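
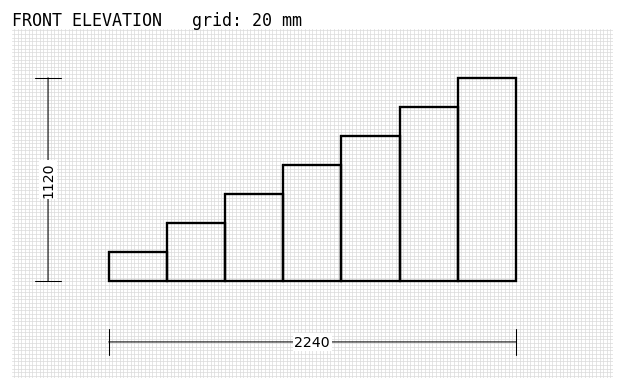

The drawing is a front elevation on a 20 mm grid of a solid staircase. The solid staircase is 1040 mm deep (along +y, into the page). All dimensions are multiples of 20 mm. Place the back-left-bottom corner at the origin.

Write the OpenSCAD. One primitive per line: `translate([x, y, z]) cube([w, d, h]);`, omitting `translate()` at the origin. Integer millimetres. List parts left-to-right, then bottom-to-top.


cube([320, 1040, 160]);
translate([320, 0, 0]) cube([320, 1040, 320]);
translate([640, 0, 0]) cube([320, 1040, 480]);
translate([960, 0, 0]) cube([320, 1040, 640]);
translate([1280, 0, 0]) cube([320, 1040, 800]);
translate([1600, 0, 0]) cube([320, 1040, 960]);
translate([1920, 0, 0]) cube([320, 1040, 1120]);


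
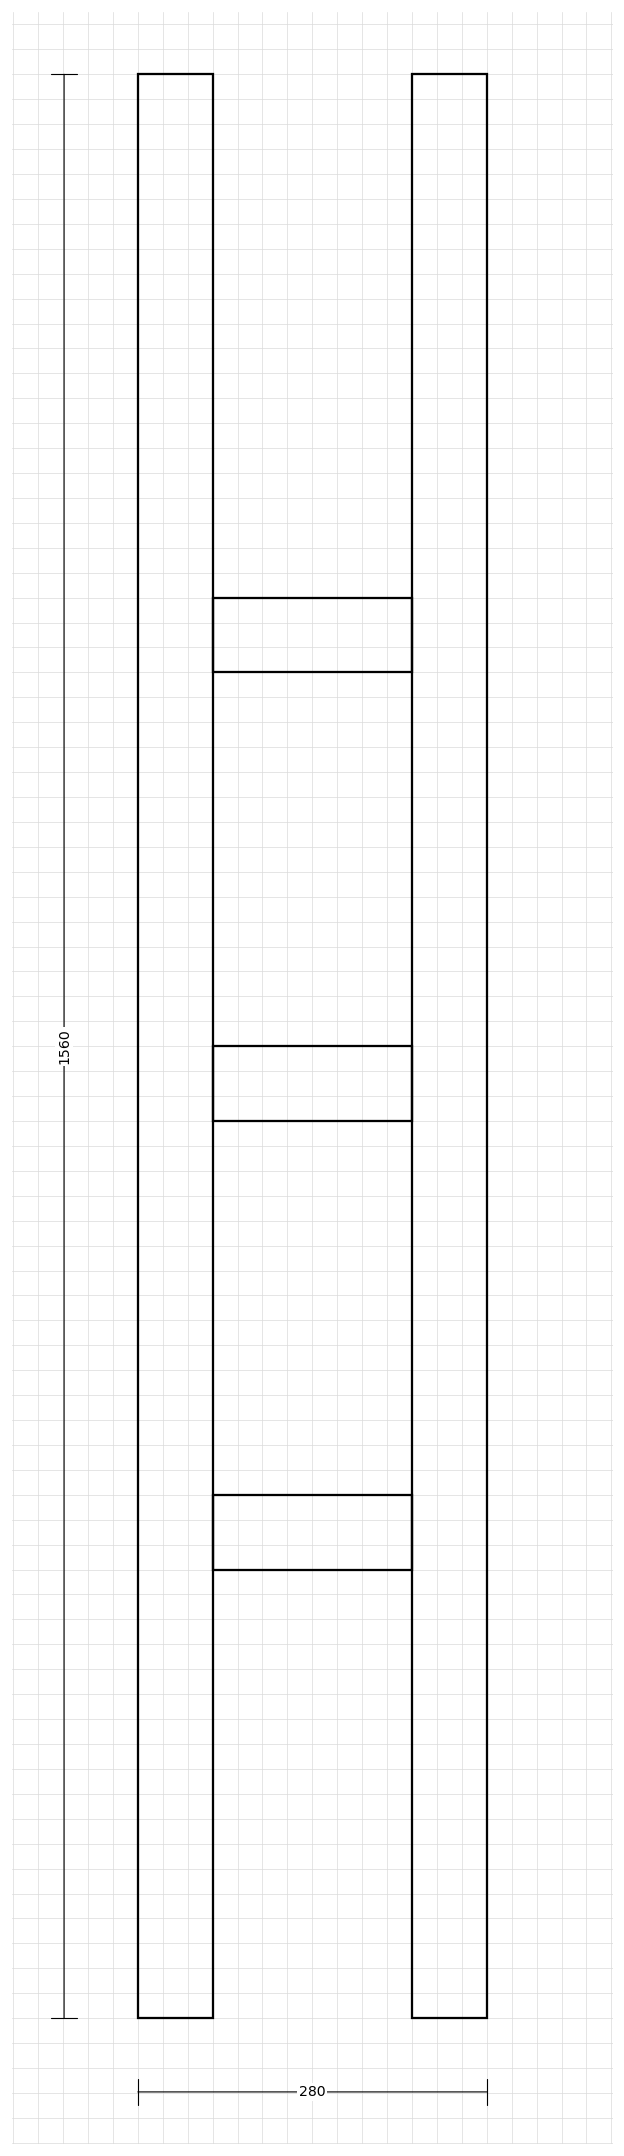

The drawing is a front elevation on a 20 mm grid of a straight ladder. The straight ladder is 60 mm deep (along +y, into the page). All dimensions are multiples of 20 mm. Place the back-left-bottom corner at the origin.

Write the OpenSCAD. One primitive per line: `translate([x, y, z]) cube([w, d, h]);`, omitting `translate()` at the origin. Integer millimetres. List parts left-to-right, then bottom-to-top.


cube([60, 60, 1560]);
translate([60, 0, 360]) cube([160, 60, 60]);
translate([60, 0, 720]) cube([160, 60, 60]);
translate([60, 0, 1080]) cube([160, 60, 60]);
translate([220, 0, 0]) cube([60, 60, 1560]);


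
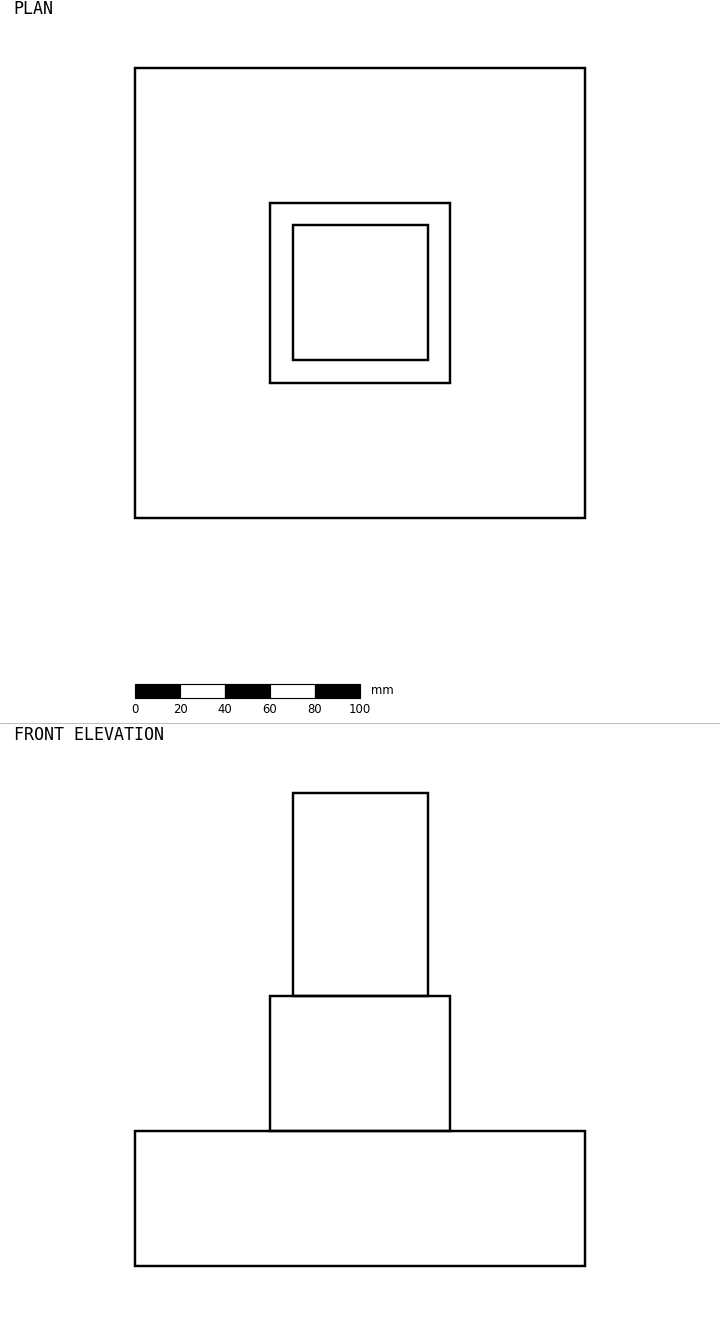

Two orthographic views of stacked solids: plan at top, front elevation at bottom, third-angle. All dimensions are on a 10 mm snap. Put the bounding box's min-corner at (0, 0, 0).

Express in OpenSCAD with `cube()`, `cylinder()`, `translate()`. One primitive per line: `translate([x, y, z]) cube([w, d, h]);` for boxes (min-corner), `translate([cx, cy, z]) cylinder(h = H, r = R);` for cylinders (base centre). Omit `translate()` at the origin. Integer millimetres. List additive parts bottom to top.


cube([200, 200, 60]);
translate([60, 60, 60]) cube([80, 80, 60]);
translate([70, 70, 120]) cube([60, 60, 90]);


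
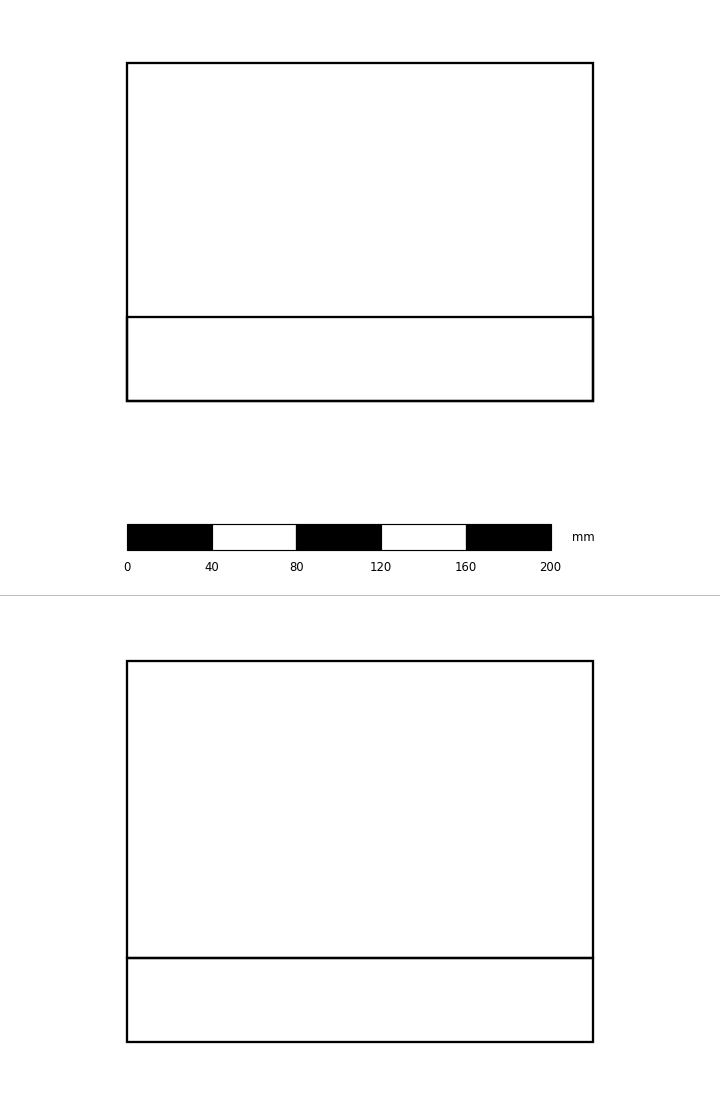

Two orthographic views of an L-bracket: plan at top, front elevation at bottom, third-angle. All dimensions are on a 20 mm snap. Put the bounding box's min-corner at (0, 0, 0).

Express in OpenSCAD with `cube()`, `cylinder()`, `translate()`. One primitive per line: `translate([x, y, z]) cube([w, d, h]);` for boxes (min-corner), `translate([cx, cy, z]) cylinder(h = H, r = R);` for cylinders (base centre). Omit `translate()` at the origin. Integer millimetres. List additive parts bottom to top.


cube([220, 160, 40]);
translate([0, 0, 40]) cube([220, 40, 140]);


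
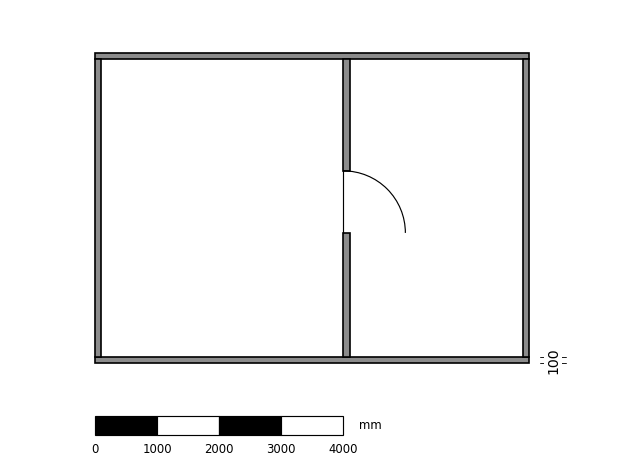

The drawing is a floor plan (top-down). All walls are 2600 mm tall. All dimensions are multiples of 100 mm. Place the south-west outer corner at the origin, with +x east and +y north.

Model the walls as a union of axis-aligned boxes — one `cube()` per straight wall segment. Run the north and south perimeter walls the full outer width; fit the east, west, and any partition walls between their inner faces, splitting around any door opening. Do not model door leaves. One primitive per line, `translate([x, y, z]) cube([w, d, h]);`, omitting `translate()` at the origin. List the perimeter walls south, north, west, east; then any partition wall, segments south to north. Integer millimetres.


cube([7000, 100, 2600]);
translate([0, 4900, 0]) cube([7000, 100, 2600]);
translate([0, 100, 0]) cube([100, 4800, 2600]);
translate([6900, 100, 0]) cube([100, 4800, 2600]);
translate([4000, 100, 0]) cube([100, 2000, 2600]);
translate([4000, 3100, 0]) cube([100, 1800, 2600]);


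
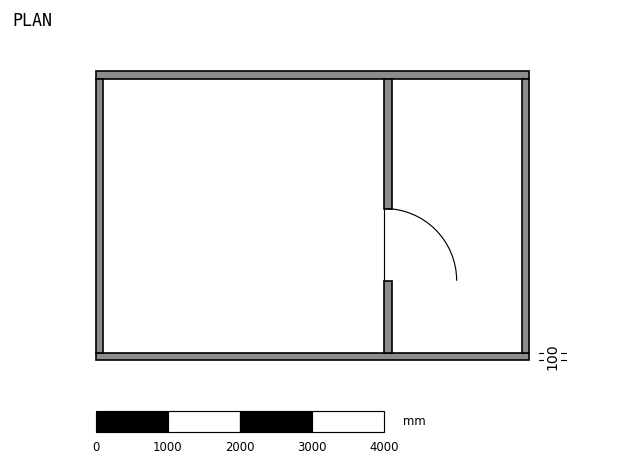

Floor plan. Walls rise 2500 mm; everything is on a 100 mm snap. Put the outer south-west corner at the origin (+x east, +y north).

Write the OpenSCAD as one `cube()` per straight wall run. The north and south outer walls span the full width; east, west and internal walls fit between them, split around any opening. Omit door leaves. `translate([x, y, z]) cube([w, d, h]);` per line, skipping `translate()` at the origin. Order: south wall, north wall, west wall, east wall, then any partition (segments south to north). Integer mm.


cube([6000, 100, 2500]);
translate([0, 3900, 0]) cube([6000, 100, 2500]);
translate([0, 100, 0]) cube([100, 3800, 2500]);
translate([5900, 100, 0]) cube([100, 3800, 2500]);
translate([4000, 100, 0]) cube([100, 1000, 2500]);
translate([4000, 2100, 0]) cube([100, 1800, 2500]);


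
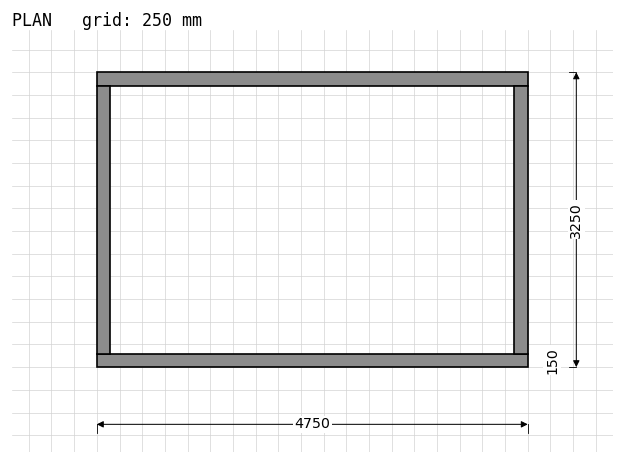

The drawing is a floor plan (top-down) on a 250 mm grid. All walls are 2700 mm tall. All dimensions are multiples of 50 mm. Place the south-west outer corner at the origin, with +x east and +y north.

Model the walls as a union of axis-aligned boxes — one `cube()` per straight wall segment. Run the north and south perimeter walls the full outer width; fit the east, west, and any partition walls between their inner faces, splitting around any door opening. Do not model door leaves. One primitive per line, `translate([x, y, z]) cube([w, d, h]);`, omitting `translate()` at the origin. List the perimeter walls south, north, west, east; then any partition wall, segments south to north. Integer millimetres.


cube([4750, 150, 2700]);
translate([0, 3100, 0]) cube([4750, 150, 2700]);
translate([0, 150, 0]) cube([150, 2950, 2700]);
translate([4600, 150, 0]) cube([150, 2950, 2700]);


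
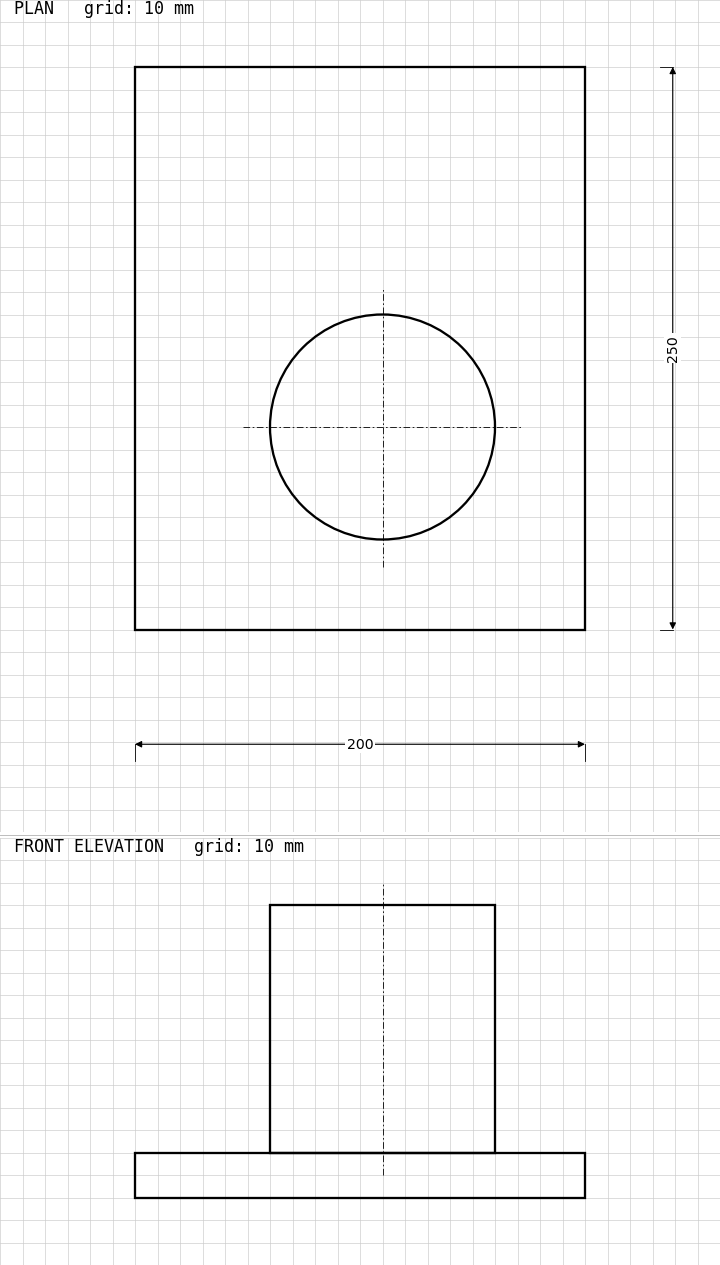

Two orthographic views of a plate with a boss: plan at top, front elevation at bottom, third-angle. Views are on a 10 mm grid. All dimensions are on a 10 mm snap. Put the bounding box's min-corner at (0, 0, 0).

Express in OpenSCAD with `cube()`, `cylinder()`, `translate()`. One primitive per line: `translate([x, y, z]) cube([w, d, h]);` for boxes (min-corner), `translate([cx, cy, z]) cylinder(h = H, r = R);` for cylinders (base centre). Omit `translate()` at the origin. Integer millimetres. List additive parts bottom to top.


cube([200, 250, 20]);
translate([110, 90, 20]) cylinder(h = 110, r = 50);


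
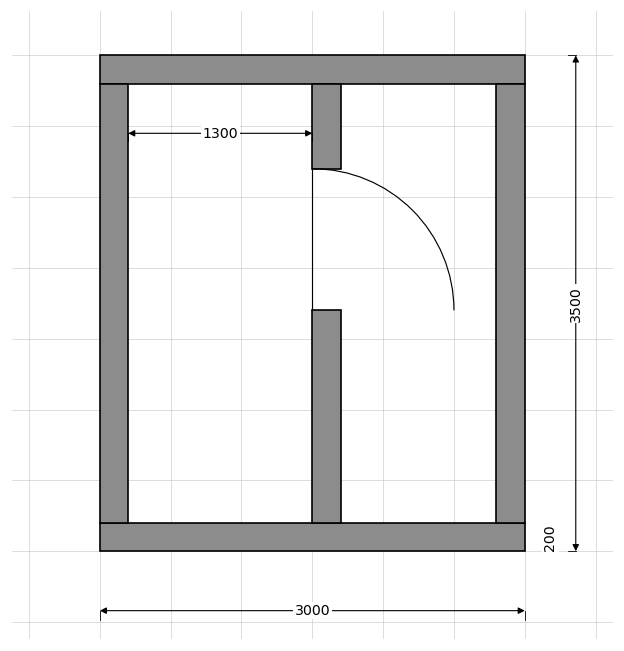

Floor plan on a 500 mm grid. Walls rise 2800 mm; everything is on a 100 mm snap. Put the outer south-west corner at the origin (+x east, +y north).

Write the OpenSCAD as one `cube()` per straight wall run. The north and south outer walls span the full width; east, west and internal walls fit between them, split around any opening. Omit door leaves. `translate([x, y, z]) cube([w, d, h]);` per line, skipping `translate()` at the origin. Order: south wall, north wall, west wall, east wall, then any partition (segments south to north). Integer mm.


cube([3000, 200, 2800]);
translate([0, 3300, 0]) cube([3000, 200, 2800]);
translate([0, 200, 0]) cube([200, 3100, 2800]);
translate([2800, 200, 0]) cube([200, 3100, 2800]);
translate([1500, 200, 0]) cube([200, 1500, 2800]);
translate([1500, 2700, 0]) cube([200, 600, 2800]);


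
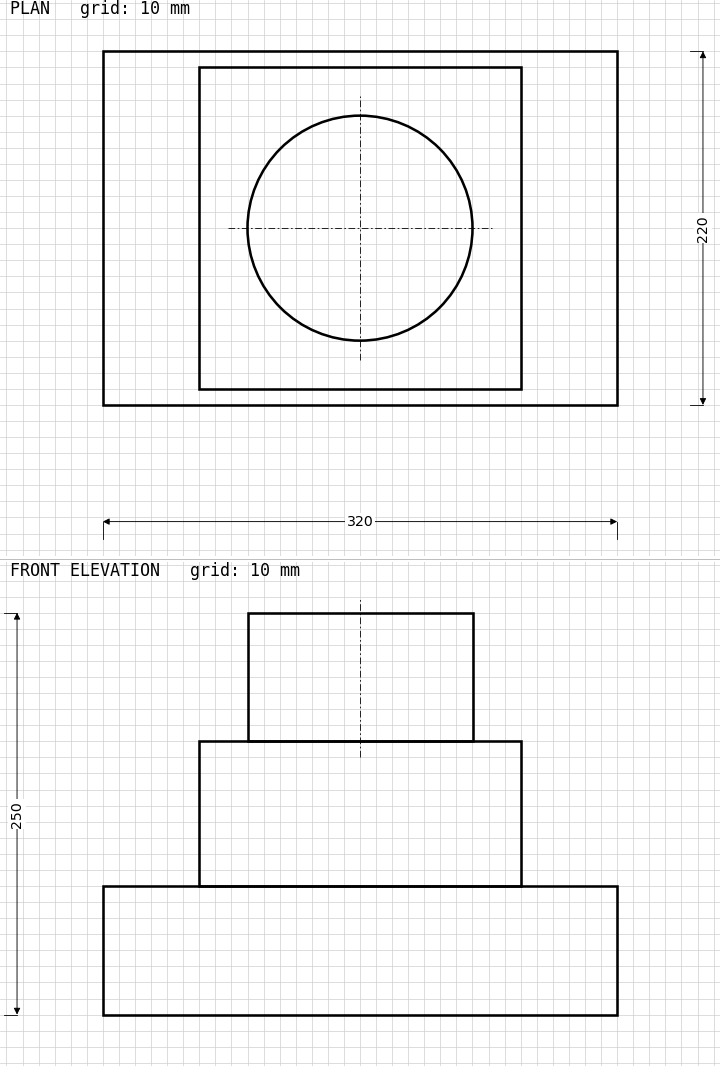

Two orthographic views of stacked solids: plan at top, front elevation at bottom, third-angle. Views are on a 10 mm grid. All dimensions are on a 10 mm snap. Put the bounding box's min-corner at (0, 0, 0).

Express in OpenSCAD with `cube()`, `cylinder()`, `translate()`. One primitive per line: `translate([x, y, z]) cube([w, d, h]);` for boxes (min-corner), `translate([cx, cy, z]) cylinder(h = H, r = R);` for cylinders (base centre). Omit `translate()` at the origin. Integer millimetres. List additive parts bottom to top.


cube([320, 220, 80]);
translate([60, 10, 80]) cube([200, 200, 90]);
translate([160, 110, 170]) cylinder(h = 80, r = 70);


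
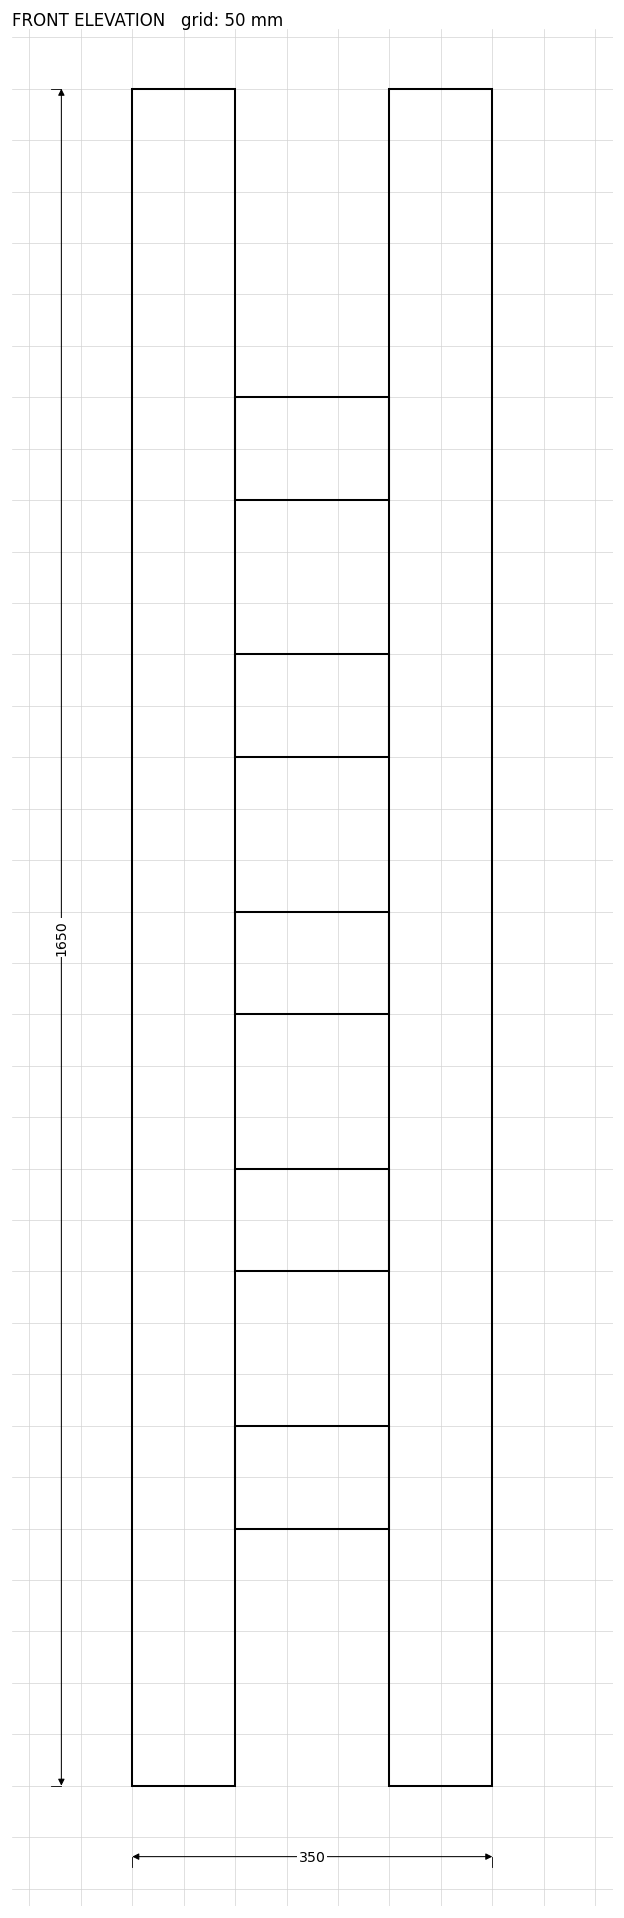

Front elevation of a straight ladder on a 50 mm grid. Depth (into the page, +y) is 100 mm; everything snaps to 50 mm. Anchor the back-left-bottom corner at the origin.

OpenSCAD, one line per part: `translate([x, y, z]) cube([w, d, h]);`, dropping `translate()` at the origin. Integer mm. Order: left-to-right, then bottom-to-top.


cube([100, 100, 1650]);
translate([100, 0, 250]) cube([150, 100, 100]);
translate([100, 0, 500]) cube([150, 100, 100]);
translate([100, 0, 750]) cube([150, 100, 100]);
translate([100, 0, 1000]) cube([150, 100, 100]);
translate([100, 0, 1250]) cube([150, 100, 100]);
translate([250, 0, 0]) cube([100, 100, 1650]);


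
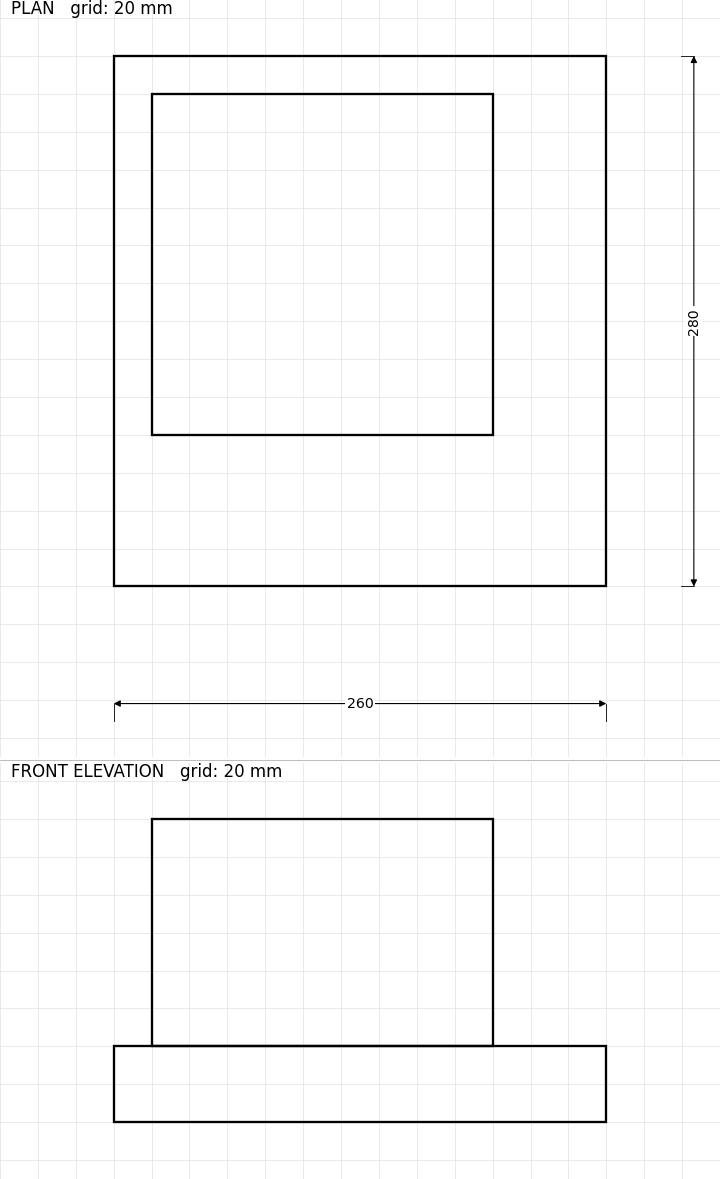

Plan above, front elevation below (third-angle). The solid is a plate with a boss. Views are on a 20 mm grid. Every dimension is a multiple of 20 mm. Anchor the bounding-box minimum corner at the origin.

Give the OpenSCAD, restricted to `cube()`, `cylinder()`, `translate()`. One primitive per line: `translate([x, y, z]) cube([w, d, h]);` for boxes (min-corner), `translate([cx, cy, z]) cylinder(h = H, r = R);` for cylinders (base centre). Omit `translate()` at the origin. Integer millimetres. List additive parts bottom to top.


cube([260, 280, 40]);
translate([20, 80, 40]) cube([180, 180, 120]);


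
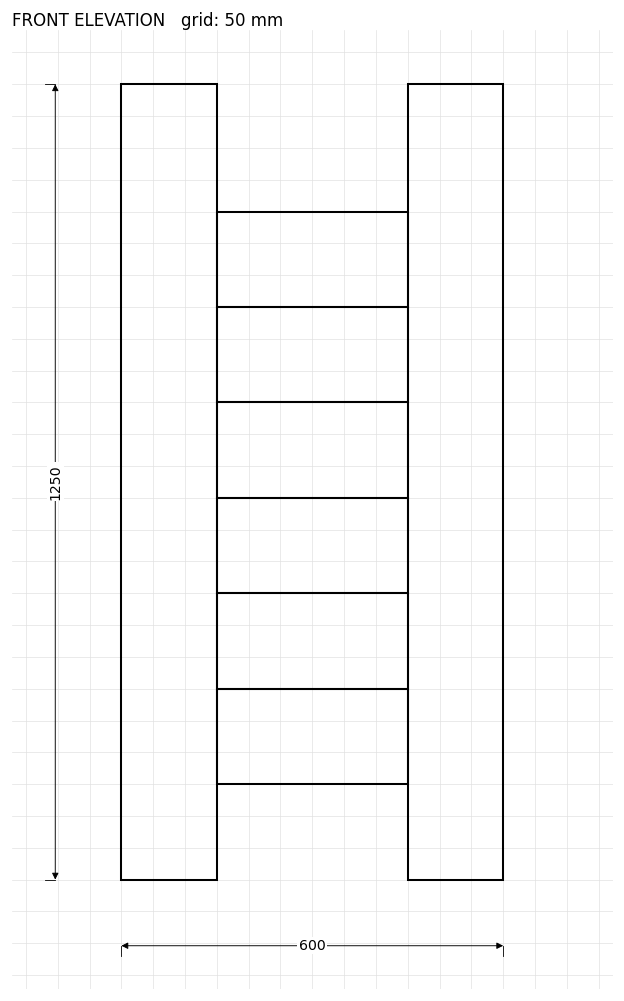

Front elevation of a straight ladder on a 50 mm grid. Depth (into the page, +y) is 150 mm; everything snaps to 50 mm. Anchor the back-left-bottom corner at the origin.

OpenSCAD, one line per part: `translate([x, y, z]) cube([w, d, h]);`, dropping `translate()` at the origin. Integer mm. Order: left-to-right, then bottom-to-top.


cube([150, 150, 1250]);
translate([150, 0, 150]) cube([300, 150, 150]);
translate([150, 0, 300]) cube([300, 150, 150]);
translate([150, 0, 450]) cube([300, 150, 150]);
translate([150, 0, 600]) cube([300, 150, 150]);
translate([150, 0, 750]) cube([300, 150, 150]);
translate([150, 0, 900]) cube([300, 150, 150]);
translate([450, 0, 0]) cube([150, 150, 1250]);


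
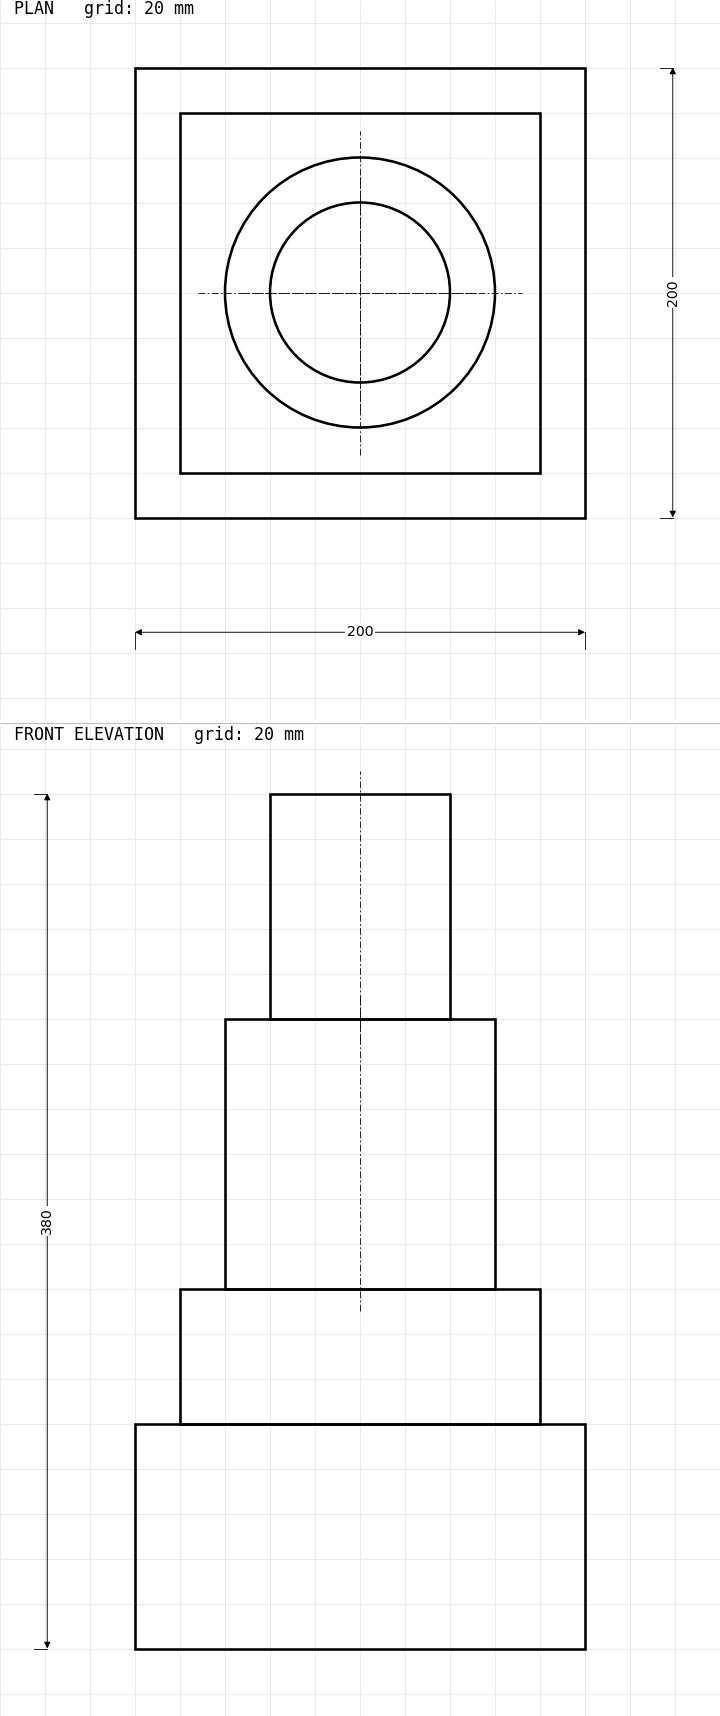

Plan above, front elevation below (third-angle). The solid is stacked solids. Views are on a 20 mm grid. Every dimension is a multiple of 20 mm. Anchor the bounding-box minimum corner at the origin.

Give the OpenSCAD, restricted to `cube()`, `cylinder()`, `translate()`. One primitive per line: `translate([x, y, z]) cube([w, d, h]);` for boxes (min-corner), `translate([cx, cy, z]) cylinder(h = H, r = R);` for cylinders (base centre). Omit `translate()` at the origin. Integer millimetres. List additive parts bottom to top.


cube([200, 200, 100]);
translate([20, 20, 100]) cube([160, 160, 60]);
translate([100, 100, 160]) cylinder(h = 120, r = 60);
translate([100, 100, 280]) cylinder(h = 100, r = 40);


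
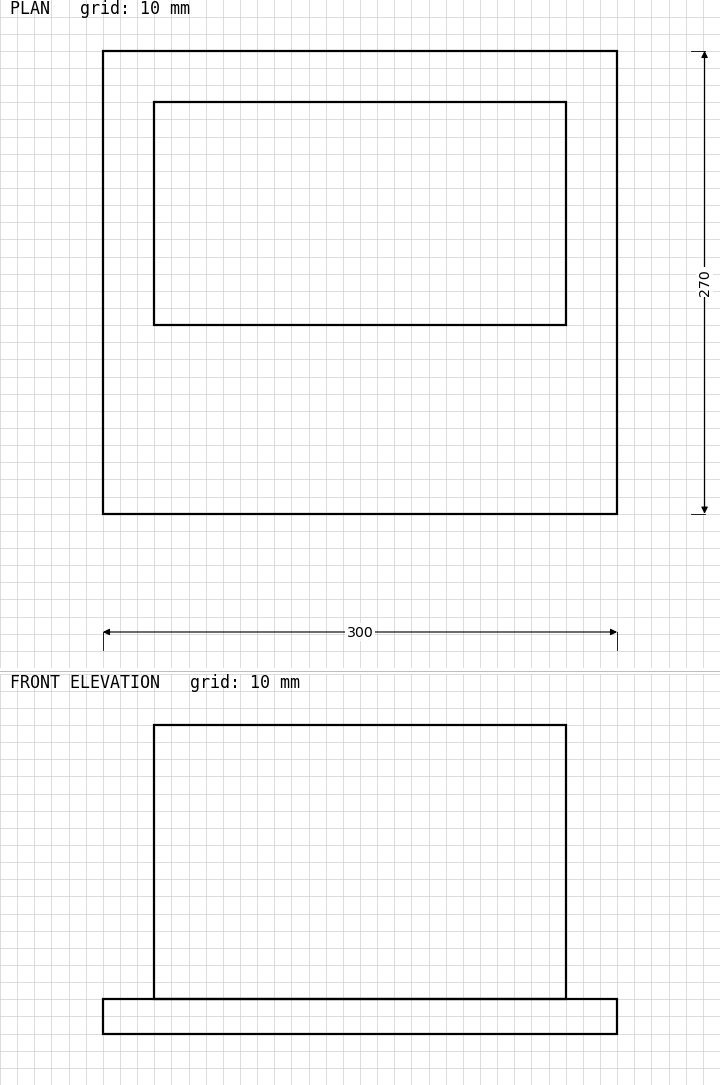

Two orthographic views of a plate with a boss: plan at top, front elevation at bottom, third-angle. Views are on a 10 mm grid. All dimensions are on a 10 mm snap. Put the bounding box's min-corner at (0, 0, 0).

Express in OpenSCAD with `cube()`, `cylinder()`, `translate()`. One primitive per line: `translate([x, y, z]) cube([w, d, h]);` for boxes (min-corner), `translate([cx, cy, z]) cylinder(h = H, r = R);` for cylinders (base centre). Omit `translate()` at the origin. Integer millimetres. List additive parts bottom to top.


cube([300, 270, 20]);
translate([30, 110, 20]) cube([240, 130, 160]);


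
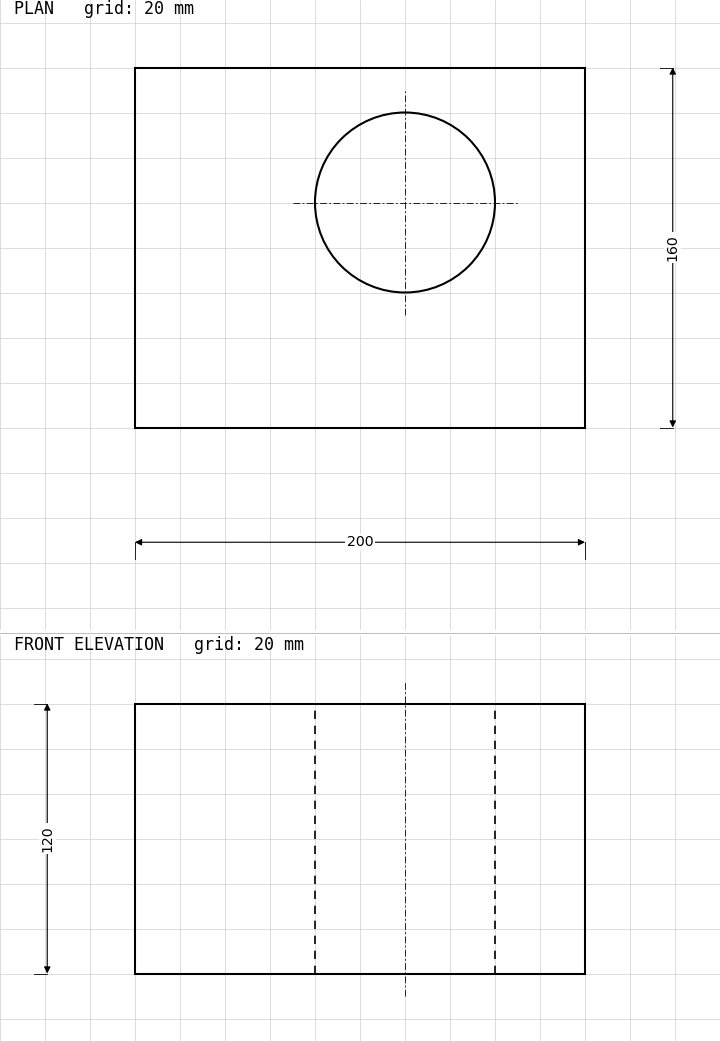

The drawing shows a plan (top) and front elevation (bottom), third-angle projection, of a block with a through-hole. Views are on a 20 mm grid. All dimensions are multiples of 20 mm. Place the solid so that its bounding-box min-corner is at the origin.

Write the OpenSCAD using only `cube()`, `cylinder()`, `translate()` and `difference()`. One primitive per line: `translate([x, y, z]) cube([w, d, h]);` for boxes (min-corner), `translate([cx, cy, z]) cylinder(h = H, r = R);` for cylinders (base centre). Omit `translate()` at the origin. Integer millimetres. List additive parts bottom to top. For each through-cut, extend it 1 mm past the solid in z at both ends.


difference() {
  cube([200, 160, 120]);
  translate([120, 100, -1]) cylinder(h = 122, r = 40);
}


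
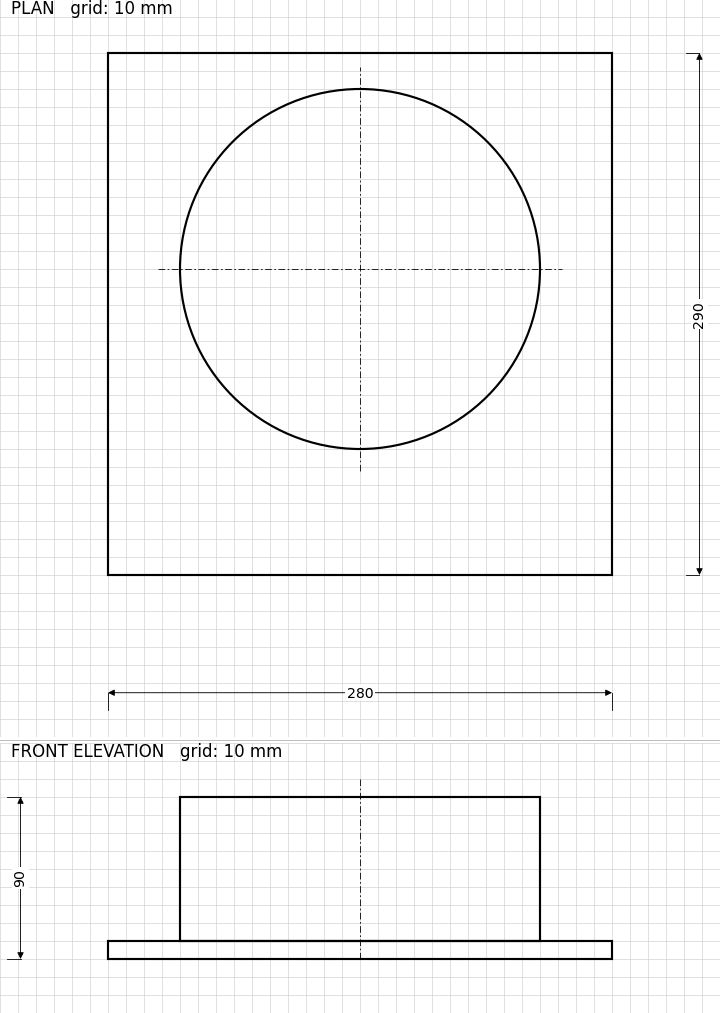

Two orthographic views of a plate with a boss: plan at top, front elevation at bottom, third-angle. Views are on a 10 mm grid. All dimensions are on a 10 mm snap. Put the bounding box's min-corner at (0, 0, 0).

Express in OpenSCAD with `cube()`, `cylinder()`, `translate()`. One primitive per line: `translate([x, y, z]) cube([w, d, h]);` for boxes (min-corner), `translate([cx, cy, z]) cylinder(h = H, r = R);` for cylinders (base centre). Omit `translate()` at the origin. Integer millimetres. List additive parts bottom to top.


cube([280, 290, 10]);
translate([140, 170, 10]) cylinder(h = 80, r = 100);


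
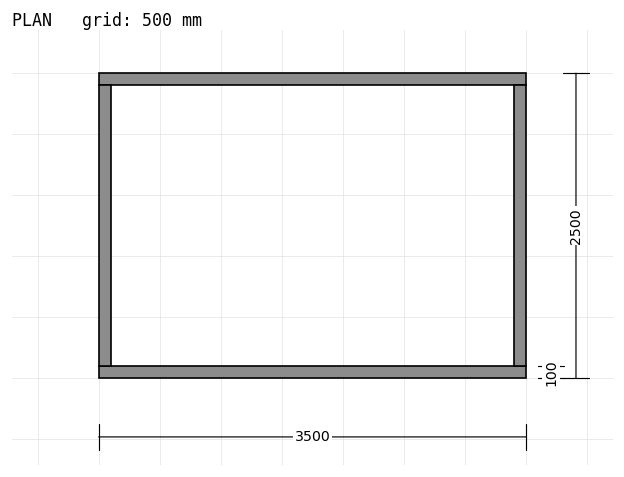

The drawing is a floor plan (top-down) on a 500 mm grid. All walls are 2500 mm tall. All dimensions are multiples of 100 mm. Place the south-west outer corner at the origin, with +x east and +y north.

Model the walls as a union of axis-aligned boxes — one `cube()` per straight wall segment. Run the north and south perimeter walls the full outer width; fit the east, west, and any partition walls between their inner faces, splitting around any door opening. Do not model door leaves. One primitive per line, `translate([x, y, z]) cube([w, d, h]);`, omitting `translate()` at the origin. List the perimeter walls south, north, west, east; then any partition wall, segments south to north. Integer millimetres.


cube([3500, 100, 2500]);
translate([0, 2400, 0]) cube([3500, 100, 2500]);
translate([0, 100, 0]) cube([100, 2300, 2500]);
translate([3400, 100, 0]) cube([100, 2300, 2500]);


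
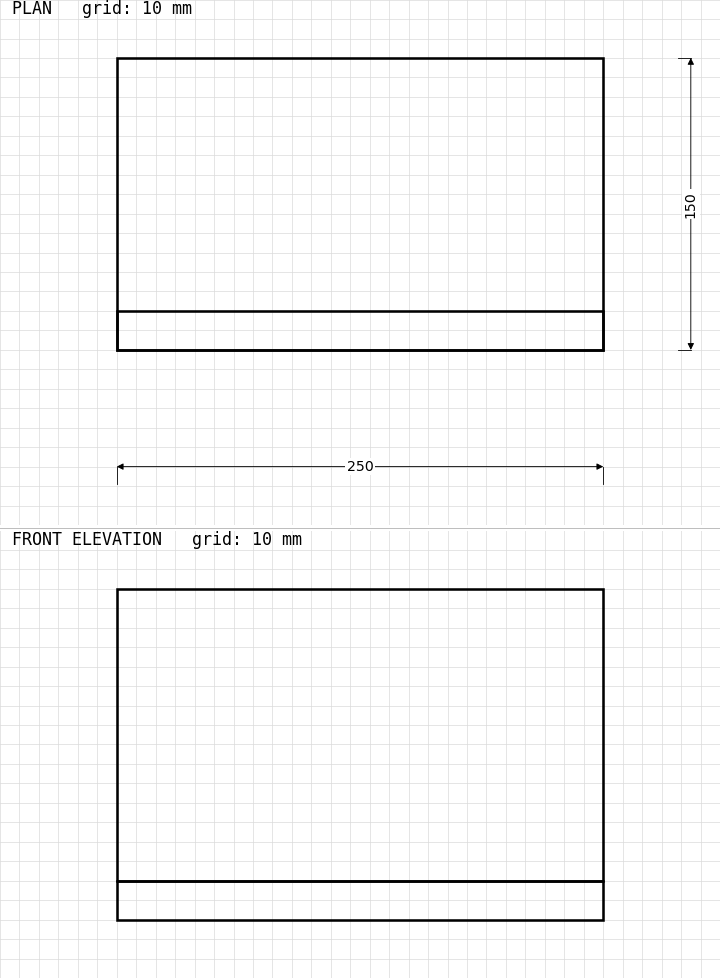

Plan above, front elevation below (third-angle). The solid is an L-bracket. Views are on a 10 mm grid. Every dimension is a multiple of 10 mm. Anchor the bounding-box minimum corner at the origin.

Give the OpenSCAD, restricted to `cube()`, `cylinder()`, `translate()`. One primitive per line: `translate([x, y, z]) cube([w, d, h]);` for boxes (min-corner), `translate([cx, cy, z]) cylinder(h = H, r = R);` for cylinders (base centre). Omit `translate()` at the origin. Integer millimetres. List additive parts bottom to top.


cube([250, 150, 20]);
translate([0, 0, 20]) cube([250, 20, 150]);


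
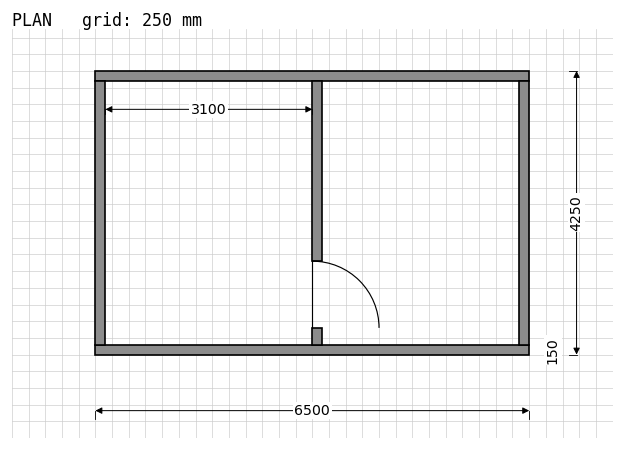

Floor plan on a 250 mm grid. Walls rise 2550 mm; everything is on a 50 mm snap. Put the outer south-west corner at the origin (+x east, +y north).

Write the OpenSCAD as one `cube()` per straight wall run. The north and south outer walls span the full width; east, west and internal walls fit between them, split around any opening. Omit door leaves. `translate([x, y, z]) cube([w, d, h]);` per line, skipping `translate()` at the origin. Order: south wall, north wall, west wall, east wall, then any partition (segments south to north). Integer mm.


cube([6500, 150, 2550]);
translate([0, 4100, 0]) cube([6500, 150, 2550]);
translate([0, 150, 0]) cube([150, 3950, 2550]);
translate([6350, 150, 0]) cube([150, 3950, 2550]);
translate([3250, 150, 0]) cube([150, 250, 2550]);
translate([3250, 1400, 0]) cube([150, 2700, 2550]);


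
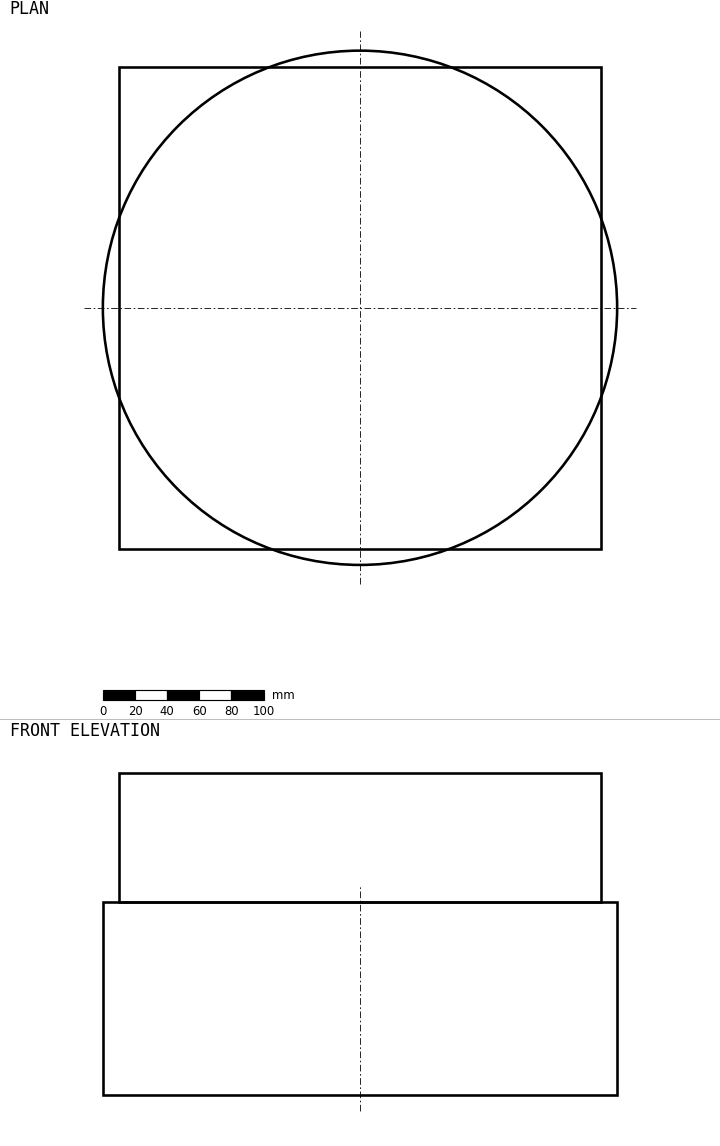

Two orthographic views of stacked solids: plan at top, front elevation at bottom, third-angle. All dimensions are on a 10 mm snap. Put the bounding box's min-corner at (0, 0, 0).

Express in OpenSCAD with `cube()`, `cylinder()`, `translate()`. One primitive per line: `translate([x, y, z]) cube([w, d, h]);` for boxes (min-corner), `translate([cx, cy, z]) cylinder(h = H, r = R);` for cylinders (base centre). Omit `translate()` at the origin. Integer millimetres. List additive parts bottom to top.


translate([160, 160, 0]) cylinder(h = 120, r = 160);
translate([10, 10, 120]) cube([300, 300, 80]);


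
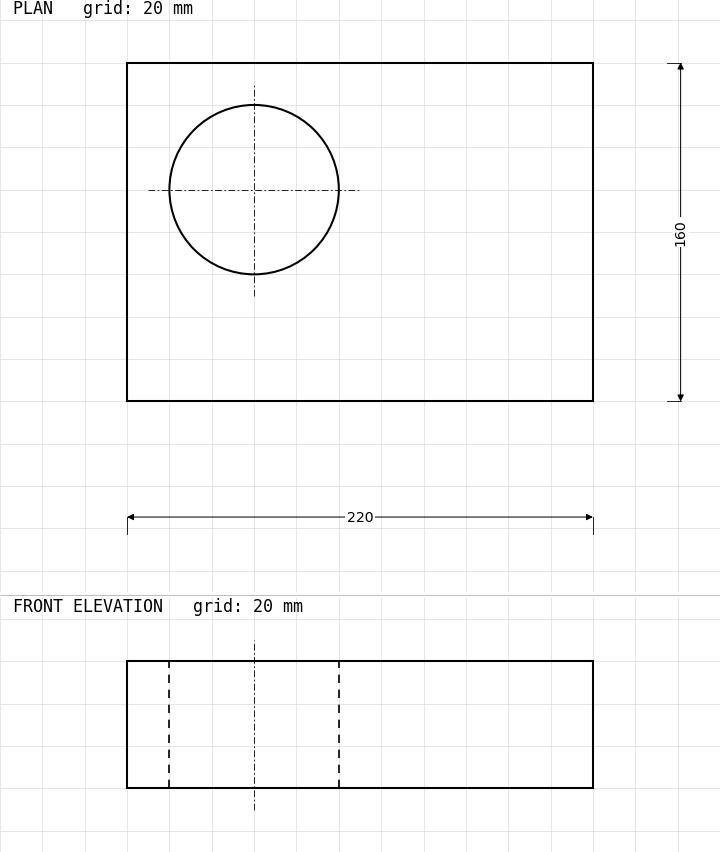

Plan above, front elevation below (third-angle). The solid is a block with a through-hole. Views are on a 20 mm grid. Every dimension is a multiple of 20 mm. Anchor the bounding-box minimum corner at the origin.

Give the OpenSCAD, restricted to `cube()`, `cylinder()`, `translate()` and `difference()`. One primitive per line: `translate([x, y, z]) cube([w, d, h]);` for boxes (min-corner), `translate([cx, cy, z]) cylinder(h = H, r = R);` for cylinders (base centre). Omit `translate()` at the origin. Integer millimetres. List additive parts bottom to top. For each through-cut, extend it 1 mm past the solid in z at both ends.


difference() {
  cube([220, 160, 60]);
  translate([60, 100, -1]) cylinder(h = 62, r = 40);
}


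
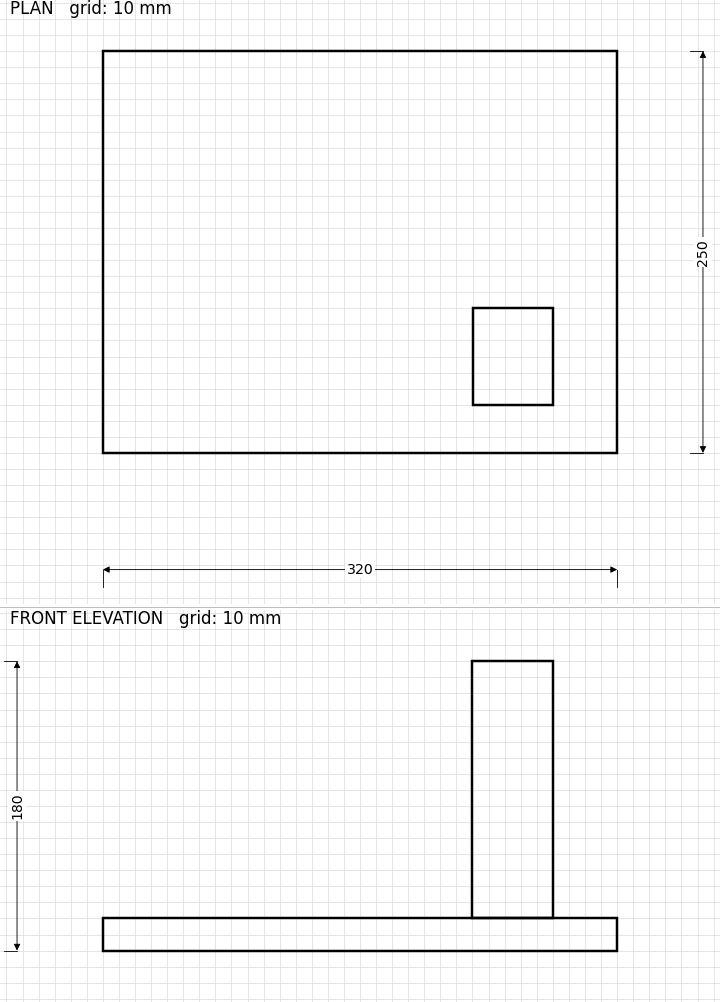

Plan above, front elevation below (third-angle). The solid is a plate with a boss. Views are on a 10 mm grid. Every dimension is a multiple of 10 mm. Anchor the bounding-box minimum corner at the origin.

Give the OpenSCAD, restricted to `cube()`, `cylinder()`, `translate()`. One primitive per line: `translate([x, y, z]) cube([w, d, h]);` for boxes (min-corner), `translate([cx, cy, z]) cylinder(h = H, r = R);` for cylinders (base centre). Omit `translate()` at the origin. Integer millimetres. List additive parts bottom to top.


cube([320, 250, 20]);
translate([230, 30, 20]) cube([50, 60, 160]);


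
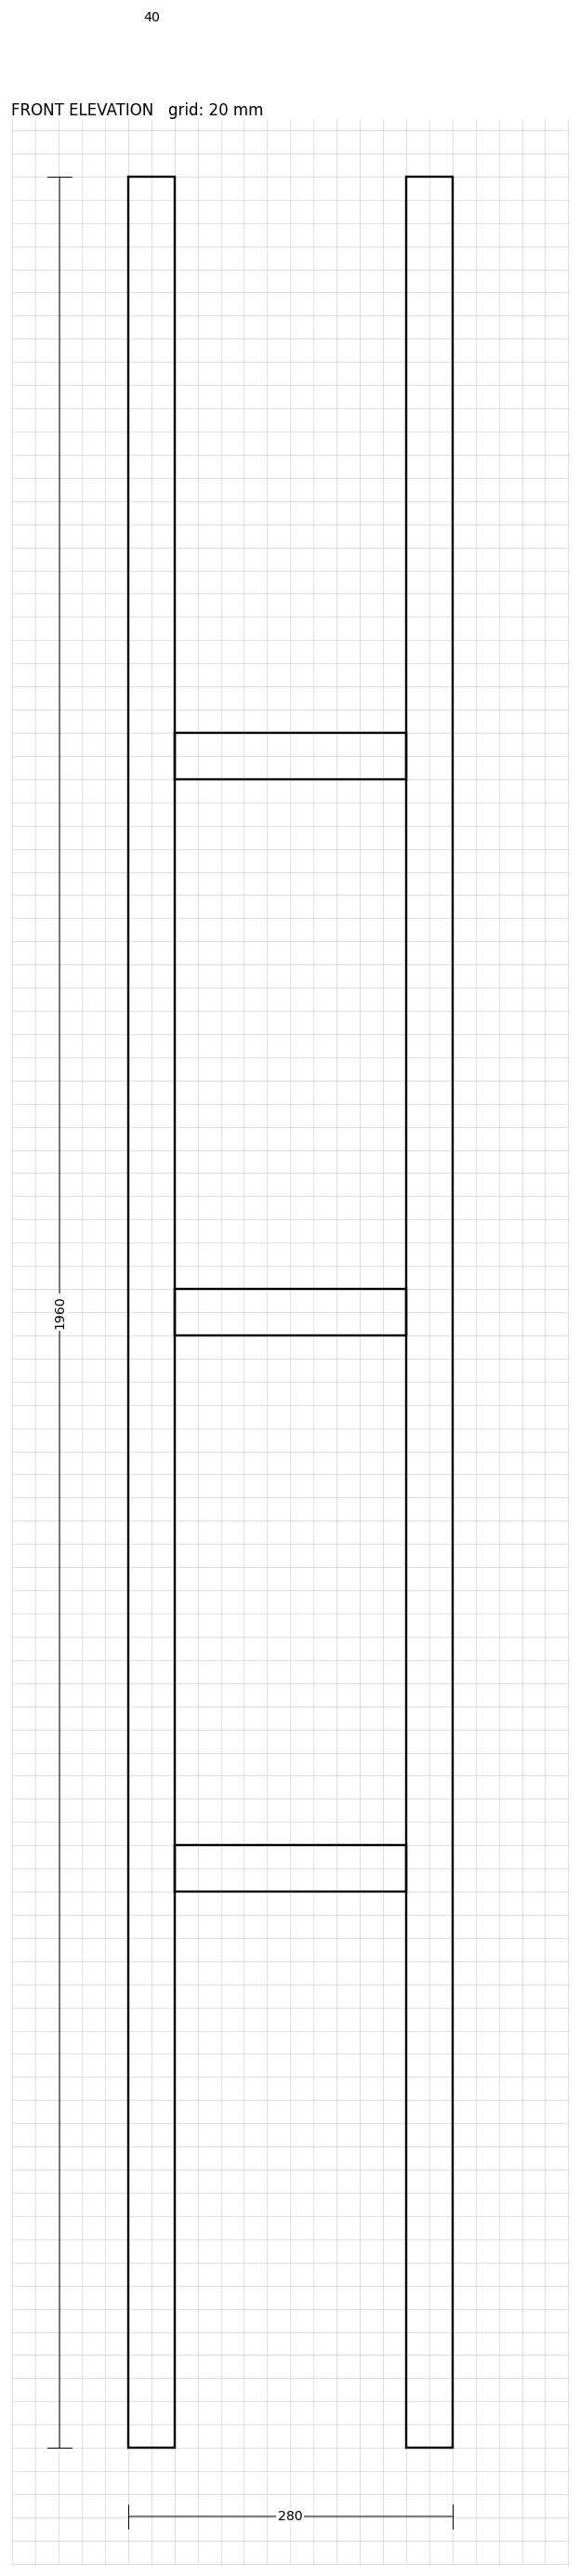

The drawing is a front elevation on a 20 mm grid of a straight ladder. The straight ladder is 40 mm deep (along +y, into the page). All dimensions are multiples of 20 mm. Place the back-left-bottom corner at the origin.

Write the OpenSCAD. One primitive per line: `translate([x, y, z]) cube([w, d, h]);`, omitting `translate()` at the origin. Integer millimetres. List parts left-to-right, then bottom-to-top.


cube([40, 40, 1960]);
translate([40, 0, 480]) cube([200, 40, 40]);
translate([40, 0, 960]) cube([200, 40, 40]);
translate([40, 0, 1440]) cube([200, 40, 40]);
translate([240, 0, 0]) cube([40, 40, 1960]);


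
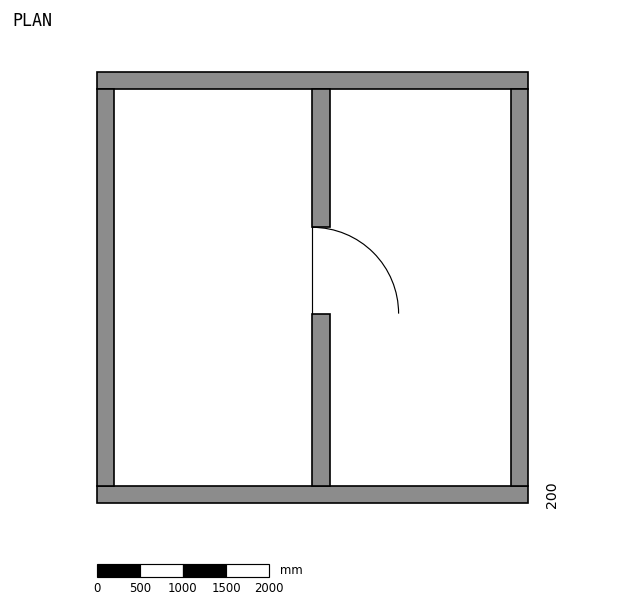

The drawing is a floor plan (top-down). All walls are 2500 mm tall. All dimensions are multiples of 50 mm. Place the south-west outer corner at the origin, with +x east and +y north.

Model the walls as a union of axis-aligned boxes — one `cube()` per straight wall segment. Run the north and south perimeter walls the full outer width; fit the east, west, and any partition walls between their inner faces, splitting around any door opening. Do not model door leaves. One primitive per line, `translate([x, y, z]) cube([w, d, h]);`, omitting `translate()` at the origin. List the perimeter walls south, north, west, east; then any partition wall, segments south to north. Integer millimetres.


cube([5000, 200, 2500]);
translate([0, 4800, 0]) cube([5000, 200, 2500]);
translate([0, 200, 0]) cube([200, 4600, 2500]);
translate([4800, 200, 0]) cube([200, 4600, 2500]);
translate([2500, 200, 0]) cube([200, 2000, 2500]);
translate([2500, 3200, 0]) cube([200, 1600, 2500]);


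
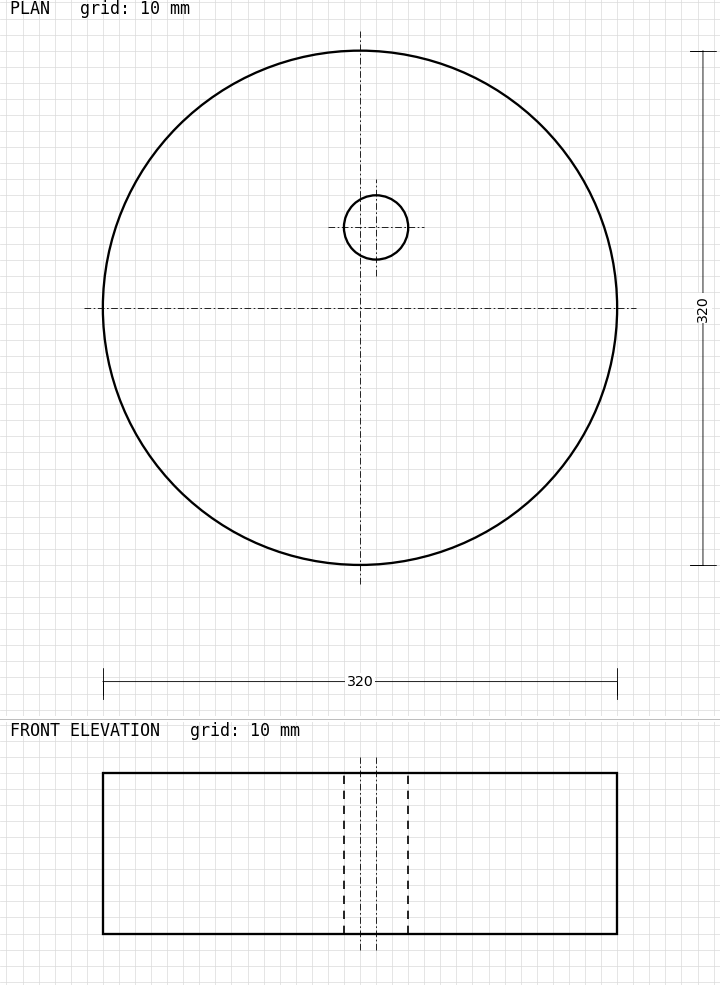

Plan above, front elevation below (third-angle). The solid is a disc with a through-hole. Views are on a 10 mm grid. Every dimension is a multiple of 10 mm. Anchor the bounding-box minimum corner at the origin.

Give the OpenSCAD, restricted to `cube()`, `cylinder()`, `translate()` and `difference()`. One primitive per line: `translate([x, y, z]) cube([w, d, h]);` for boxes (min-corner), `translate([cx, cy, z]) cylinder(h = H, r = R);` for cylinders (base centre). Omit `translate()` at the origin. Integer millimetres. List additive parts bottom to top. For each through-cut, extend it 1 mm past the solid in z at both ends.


difference() {
  translate([160, 160, 0]) cylinder(h = 100, r = 160);
  translate([170, 210, -1]) cylinder(h = 102, r = 20);
}


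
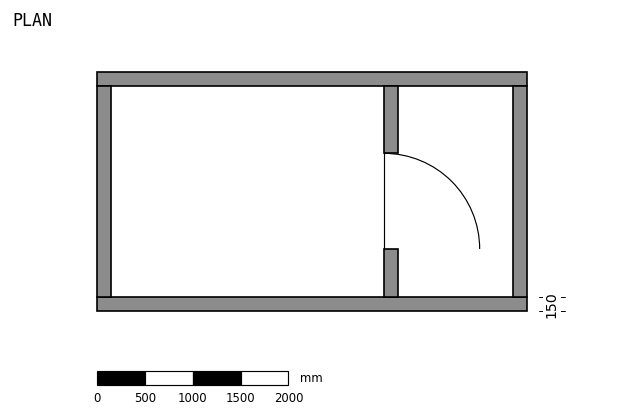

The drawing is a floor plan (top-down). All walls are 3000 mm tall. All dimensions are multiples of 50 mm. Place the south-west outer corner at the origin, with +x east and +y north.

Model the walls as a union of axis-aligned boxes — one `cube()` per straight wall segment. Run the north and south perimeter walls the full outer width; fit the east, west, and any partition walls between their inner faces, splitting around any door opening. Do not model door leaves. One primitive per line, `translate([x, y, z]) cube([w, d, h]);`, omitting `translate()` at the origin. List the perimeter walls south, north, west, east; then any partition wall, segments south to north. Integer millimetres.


cube([4500, 150, 3000]);
translate([0, 2350, 0]) cube([4500, 150, 3000]);
translate([0, 150, 0]) cube([150, 2200, 3000]);
translate([4350, 150, 0]) cube([150, 2200, 3000]);
translate([3000, 150, 0]) cube([150, 500, 3000]);
translate([3000, 1650, 0]) cube([150, 700, 3000]);


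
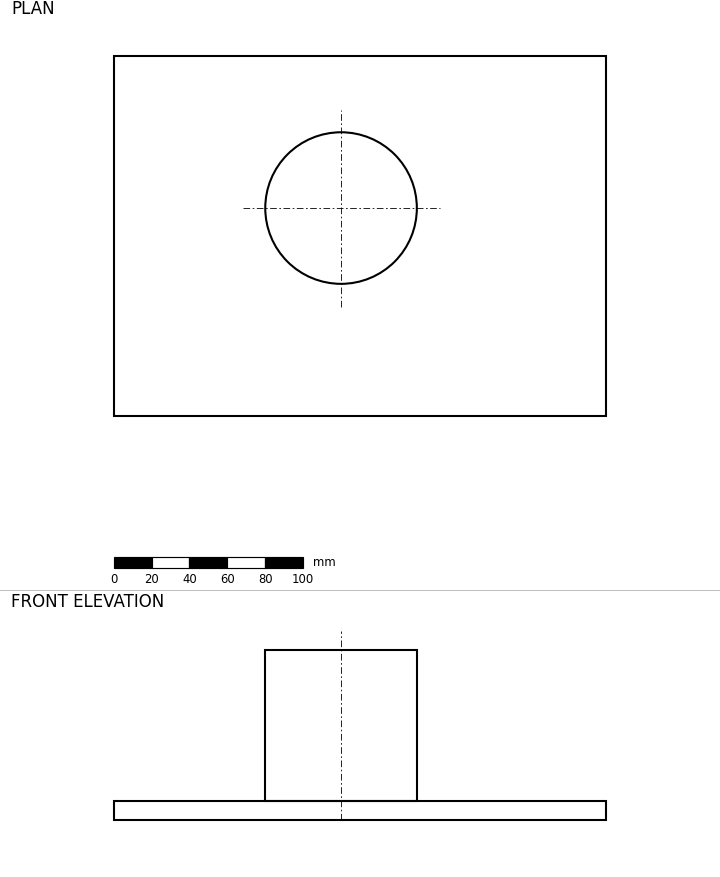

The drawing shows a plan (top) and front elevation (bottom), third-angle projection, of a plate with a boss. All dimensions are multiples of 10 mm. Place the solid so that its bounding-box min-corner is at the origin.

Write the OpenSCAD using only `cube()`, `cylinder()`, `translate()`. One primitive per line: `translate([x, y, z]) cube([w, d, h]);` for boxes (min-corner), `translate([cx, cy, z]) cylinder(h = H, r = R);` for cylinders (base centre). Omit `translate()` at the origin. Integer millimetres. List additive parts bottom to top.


cube([260, 190, 10]);
translate([120, 110, 10]) cylinder(h = 80, r = 40);


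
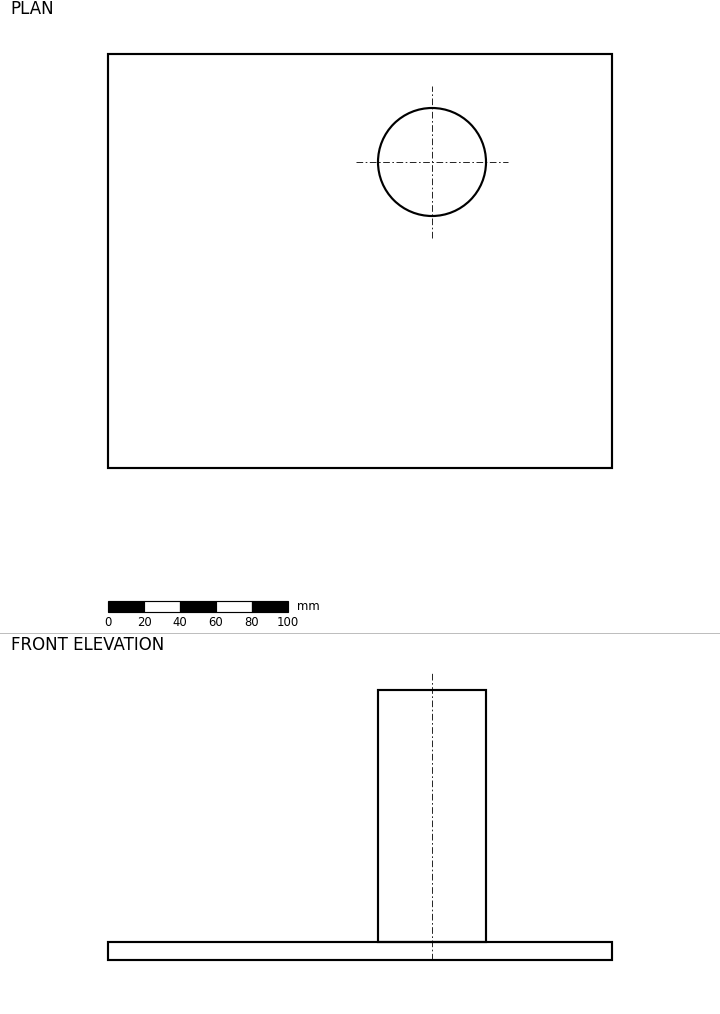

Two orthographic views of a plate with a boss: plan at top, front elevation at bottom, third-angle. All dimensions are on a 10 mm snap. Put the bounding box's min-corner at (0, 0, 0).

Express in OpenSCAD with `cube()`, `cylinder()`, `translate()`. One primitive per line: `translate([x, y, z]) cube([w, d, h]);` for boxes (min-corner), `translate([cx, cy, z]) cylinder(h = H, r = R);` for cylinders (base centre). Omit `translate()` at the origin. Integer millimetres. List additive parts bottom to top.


cube([280, 230, 10]);
translate([180, 170, 10]) cylinder(h = 140, r = 30);


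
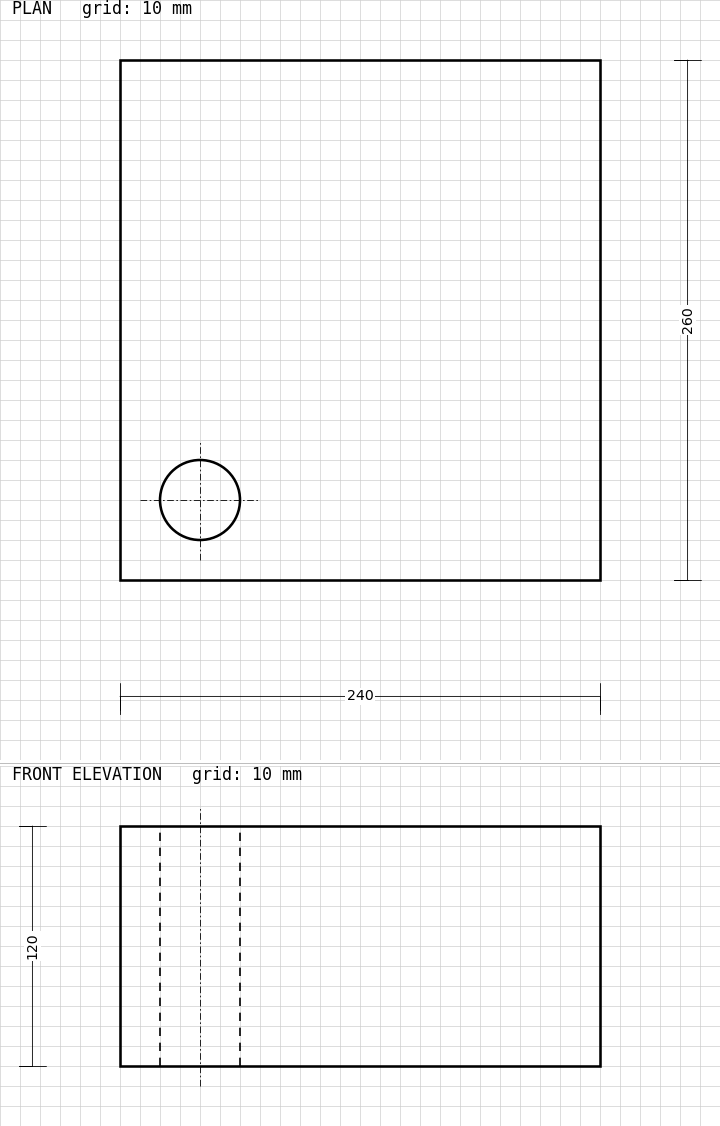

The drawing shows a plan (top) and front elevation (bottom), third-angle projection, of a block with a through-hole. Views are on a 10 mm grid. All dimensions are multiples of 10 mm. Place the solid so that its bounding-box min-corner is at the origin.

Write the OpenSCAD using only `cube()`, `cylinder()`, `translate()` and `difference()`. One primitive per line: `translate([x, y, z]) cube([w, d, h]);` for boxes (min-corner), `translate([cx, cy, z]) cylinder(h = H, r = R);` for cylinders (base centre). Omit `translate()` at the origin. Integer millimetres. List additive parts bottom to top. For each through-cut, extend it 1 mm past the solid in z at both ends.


difference() {
  cube([240, 260, 120]);
  translate([40, 40, -1]) cylinder(h = 122, r = 20);
}


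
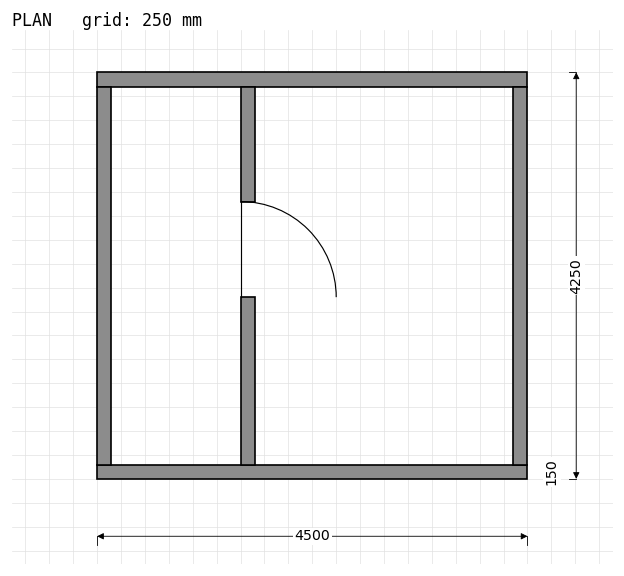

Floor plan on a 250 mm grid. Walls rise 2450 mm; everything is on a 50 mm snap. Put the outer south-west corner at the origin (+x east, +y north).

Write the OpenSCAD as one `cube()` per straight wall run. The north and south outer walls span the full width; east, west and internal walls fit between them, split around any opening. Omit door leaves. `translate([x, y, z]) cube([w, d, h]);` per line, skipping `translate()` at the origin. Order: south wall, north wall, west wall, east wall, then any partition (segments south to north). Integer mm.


cube([4500, 150, 2450]);
translate([0, 4100, 0]) cube([4500, 150, 2450]);
translate([0, 150, 0]) cube([150, 3950, 2450]);
translate([4350, 150, 0]) cube([150, 3950, 2450]);
translate([1500, 150, 0]) cube([150, 1750, 2450]);
translate([1500, 2900, 0]) cube([150, 1200, 2450]);


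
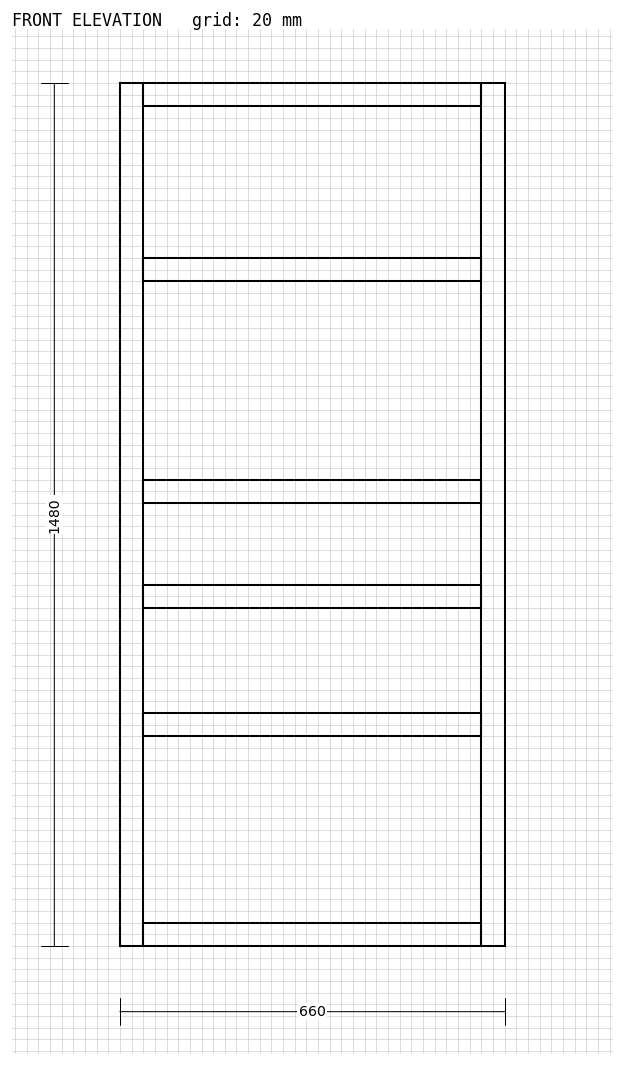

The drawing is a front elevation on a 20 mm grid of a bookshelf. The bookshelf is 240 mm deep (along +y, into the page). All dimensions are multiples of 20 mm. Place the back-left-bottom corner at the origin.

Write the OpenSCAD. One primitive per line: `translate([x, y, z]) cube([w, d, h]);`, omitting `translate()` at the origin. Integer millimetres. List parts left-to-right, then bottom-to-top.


cube([40, 240, 1480]);
translate([40, 0, 0]) cube([580, 240, 40]);
translate([40, 0, 360]) cube([580, 240, 40]);
translate([40, 0, 580]) cube([580, 240, 40]);
translate([40, 0, 760]) cube([580, 240, 40]);
translate([40, 0, 1140]) cube([580, 240, 40]);
translate([40, 0, 1440]) cube([580, 240, 40]);
translate([620, 0, 0]) cube([40, 240, 1480]);


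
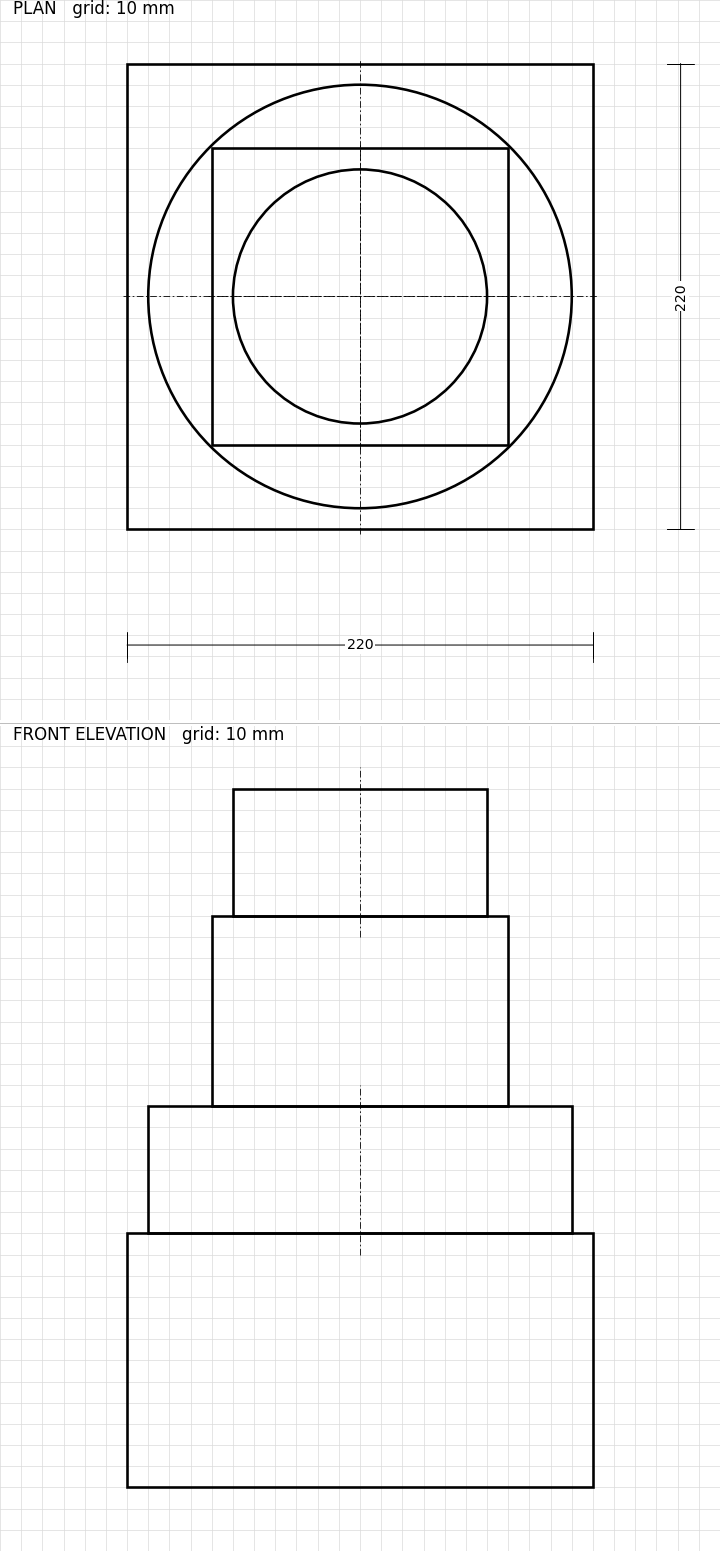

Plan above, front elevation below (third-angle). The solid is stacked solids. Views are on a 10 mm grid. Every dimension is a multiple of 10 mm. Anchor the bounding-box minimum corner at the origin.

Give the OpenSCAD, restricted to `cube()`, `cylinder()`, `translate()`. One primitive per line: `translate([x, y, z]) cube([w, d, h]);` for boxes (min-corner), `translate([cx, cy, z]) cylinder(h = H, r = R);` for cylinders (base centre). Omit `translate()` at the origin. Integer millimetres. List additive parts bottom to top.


cube([220, 220, 120]);
translate([110, 110, 120]) cylinder(h = 60, r = 100);
translate([40, 40, 180]) cube([140, 140, 90]);
translate([110, 110, 270]) cylinder(h = 60, r = 60);
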